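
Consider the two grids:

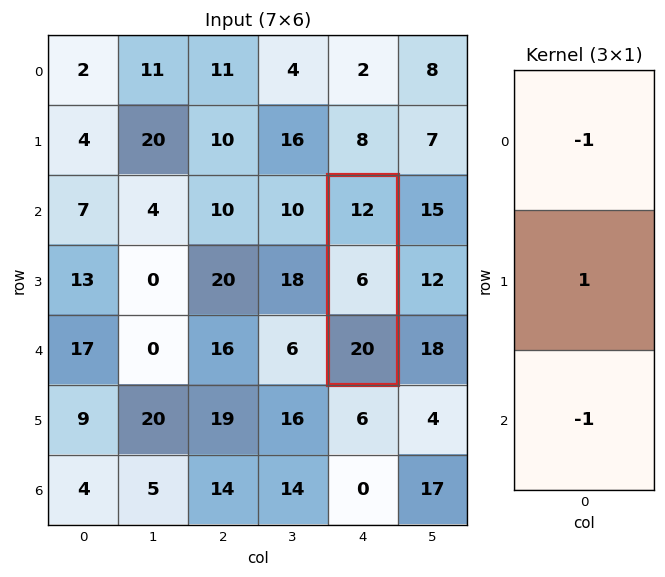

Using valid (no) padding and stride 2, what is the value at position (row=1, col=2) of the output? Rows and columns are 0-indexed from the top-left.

-26

The receptive field on the input at this output position is [12 / 6 / 20]. Elementwise product with the kernel and sum: 12·-1 + 6·1 + 20·-1.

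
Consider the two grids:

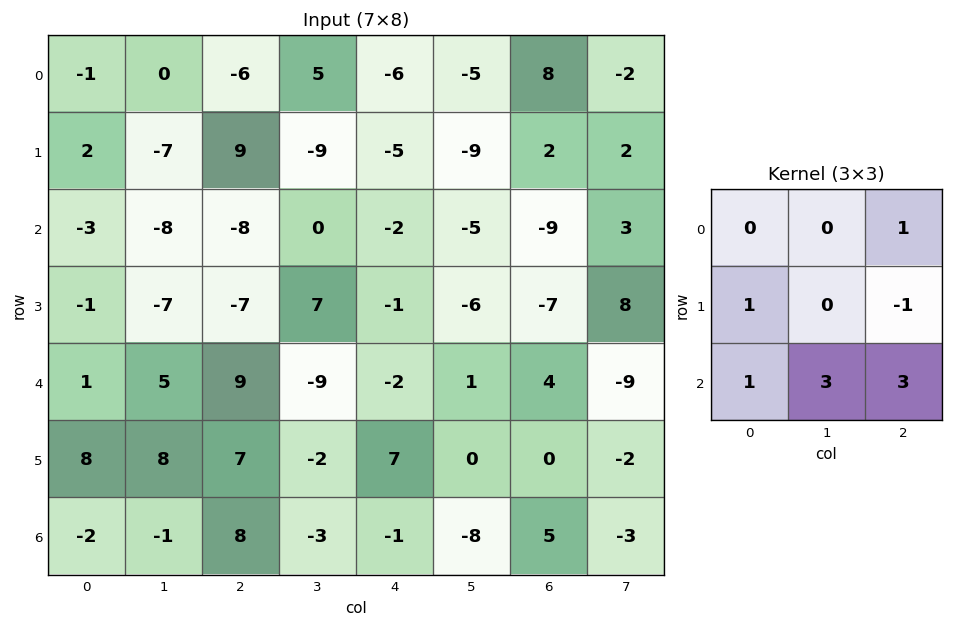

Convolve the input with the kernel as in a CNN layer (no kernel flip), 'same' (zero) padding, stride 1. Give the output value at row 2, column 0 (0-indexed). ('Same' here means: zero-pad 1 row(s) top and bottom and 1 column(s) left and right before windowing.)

-23

The receptive field on the zero-padded input at this output position is [0 2 -7 / 0 -3 -8 / 0 -1 -7]. Elementwise product with the kernel and sum: -7·1 + 0·1 + -8·-1 + 0·1 + -1·3 + -7·3.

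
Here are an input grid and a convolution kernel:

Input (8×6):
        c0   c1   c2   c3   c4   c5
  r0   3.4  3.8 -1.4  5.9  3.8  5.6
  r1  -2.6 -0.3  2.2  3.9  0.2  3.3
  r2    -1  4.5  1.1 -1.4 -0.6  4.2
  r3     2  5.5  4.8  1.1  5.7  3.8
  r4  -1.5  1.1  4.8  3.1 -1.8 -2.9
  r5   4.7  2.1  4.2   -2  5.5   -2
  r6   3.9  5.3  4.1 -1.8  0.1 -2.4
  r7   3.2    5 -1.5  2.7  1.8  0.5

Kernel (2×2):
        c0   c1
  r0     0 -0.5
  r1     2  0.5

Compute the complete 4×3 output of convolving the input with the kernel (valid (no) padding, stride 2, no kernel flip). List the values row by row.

-7.25 3.4 -0.75
4.5 10.85 11.2
9.9 5.85 11.45
6.25 -0.75 5.05

Output[0,0]: The receptive field on the input at this output position is [3.4 3.8 / -2.6 -0.3]. Elementwise product with the kernel and sum: 3.8·-0.5 + -2.6·2 + -0.3·0.5.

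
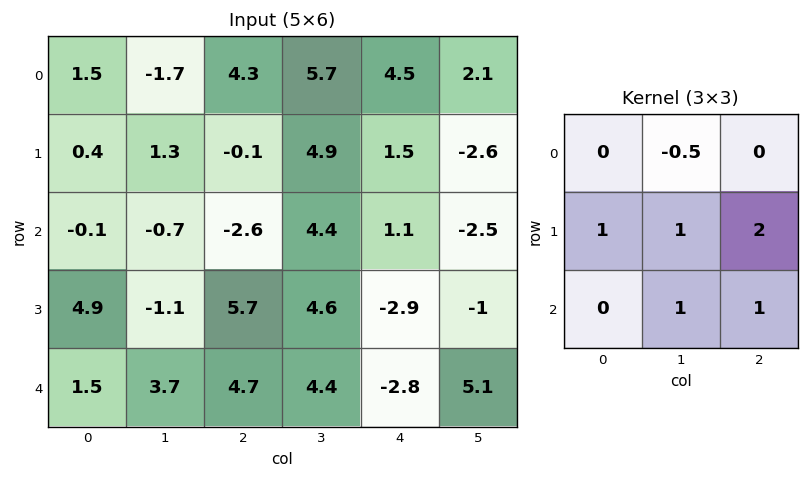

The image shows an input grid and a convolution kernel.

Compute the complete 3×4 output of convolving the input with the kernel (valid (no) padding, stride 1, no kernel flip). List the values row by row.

-0.95 10.65 10.45 -2.45
-2.05 15.85 3.25 -4.15
23.95 24.2 3.9 1.45

Output[0,0]: The receptive field on the input at this output position is [1.5 -1.7 4.3 / 0.4 1.3 -0.1 / -0.1 -0.7 -2.6]. Elementwise product with the kernel and sum: -1.7·-0.5 + 0.4·1 + 1.3·1 + -0.1·2 + -0.7·1 + -2.6·1.
Output[0,1]: The receptive field on the input at this output position is [-1.7 4.3 5.7 / 1.3 -0.1 4.9 / -0.7 -2.6 4.4]. Elementwise product with the kernel and sum: 4.3·-0.5 + 1.3·1 + -0.1·1 + 4.9·2 + -2.6·1 + 4.4·1.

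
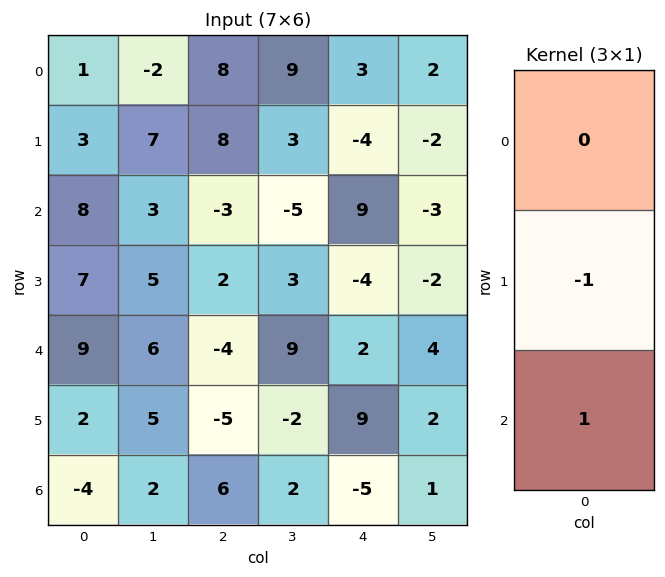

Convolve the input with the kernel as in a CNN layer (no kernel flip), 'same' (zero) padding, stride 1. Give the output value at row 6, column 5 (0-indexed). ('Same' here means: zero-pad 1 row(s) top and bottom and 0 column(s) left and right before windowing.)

The receptive field on the zero-padded input at this output position is [2 / 1 / 0]. Elementwise product with the kernel and sum: 1·-1 + 0·1.

-1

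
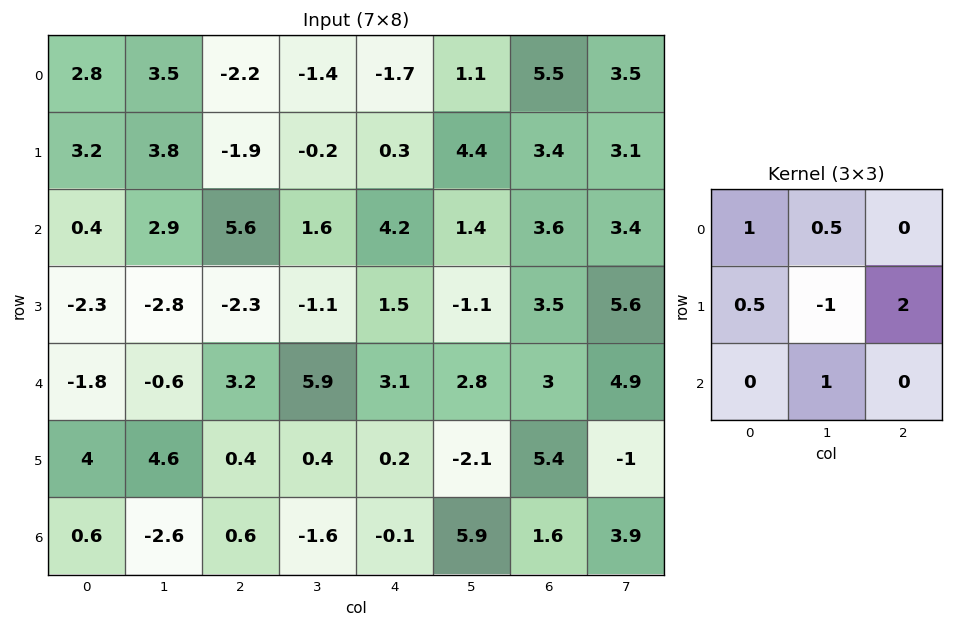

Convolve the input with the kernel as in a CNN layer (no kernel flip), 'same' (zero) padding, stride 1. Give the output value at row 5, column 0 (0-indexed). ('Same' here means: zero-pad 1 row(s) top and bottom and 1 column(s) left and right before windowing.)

4.9

The receptive field on the zero-padded input at this output position is [0 -1.8 -0.6 / 0 4 4.6 / 0 0.6 -2.6]. Elementwise product with the kernel and sum: 0·1 + -1.8·0.5 + 0·0.5 + 4·-1 + 4.6·2 + 0.6·1.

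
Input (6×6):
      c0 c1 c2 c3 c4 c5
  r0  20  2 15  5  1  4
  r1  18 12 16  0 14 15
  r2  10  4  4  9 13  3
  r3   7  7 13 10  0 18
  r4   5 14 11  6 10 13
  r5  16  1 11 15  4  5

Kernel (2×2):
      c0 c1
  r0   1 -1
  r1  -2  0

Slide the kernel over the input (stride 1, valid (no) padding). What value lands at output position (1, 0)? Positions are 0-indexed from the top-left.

-14

The receptive field on the input at this output position is [18 12 / 10 4]. Elementwise product with the kernel and sum: 18·1 + 12·-1 + 10·-2.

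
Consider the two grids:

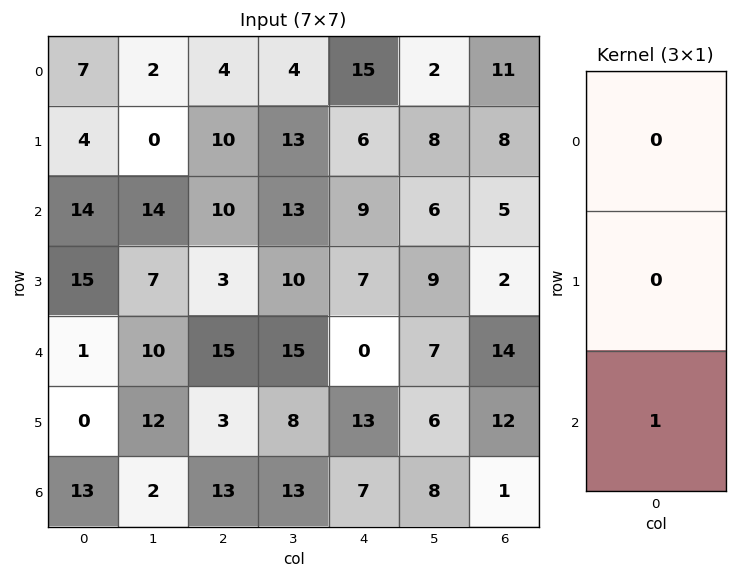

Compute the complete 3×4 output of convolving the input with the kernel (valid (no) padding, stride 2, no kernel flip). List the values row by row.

Output[0,0]: The receptive field on the input at this output position is [7 / 4 / 14]. Elementwise product with the kernel and sum: 14·1.
Output[0,1]: The receptive field on the input at this output position is [4 / 10 / 10]. Elementwise product with the kernel and sum: 10·1.

14 10 9 5
1 15 0 14
13 13 7 1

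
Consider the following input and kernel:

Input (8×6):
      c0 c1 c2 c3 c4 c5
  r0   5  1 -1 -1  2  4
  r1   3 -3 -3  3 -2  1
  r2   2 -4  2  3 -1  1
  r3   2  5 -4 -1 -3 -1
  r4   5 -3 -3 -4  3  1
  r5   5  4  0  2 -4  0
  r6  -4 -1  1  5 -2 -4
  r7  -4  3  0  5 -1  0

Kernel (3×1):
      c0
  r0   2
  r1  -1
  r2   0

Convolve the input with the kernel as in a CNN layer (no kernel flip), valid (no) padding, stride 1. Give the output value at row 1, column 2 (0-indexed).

The receptive field on the input at this output position is [-3 / 2 / -4]. Elementwise product with the kernel and sum: -3·2 + 2·-1.

-8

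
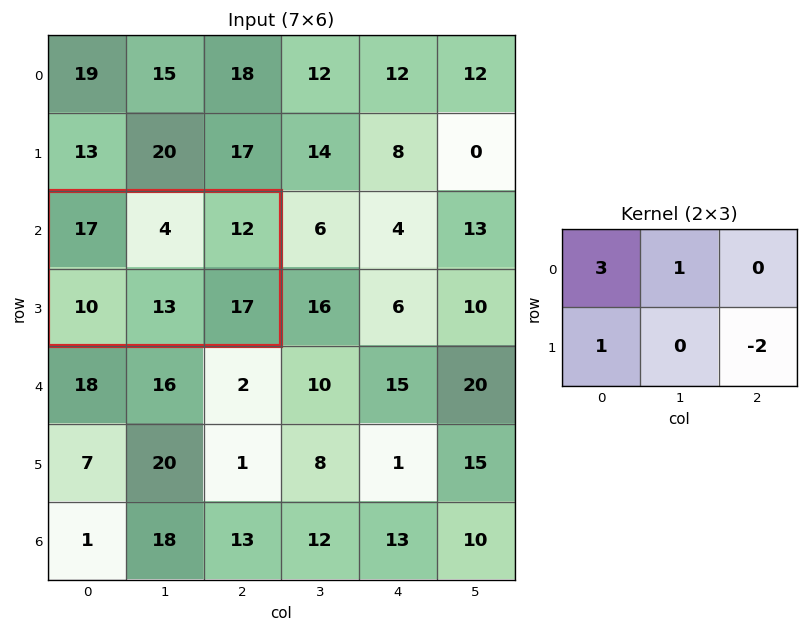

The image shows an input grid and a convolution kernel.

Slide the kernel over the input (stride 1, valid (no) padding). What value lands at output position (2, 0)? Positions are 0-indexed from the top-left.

31

The receptive field on the input at this output position is [17 4 12 / 10 13 17]. Elementwise product with the kernel and sum: 17·3 + 4·1 + 10·1 + 17·-2.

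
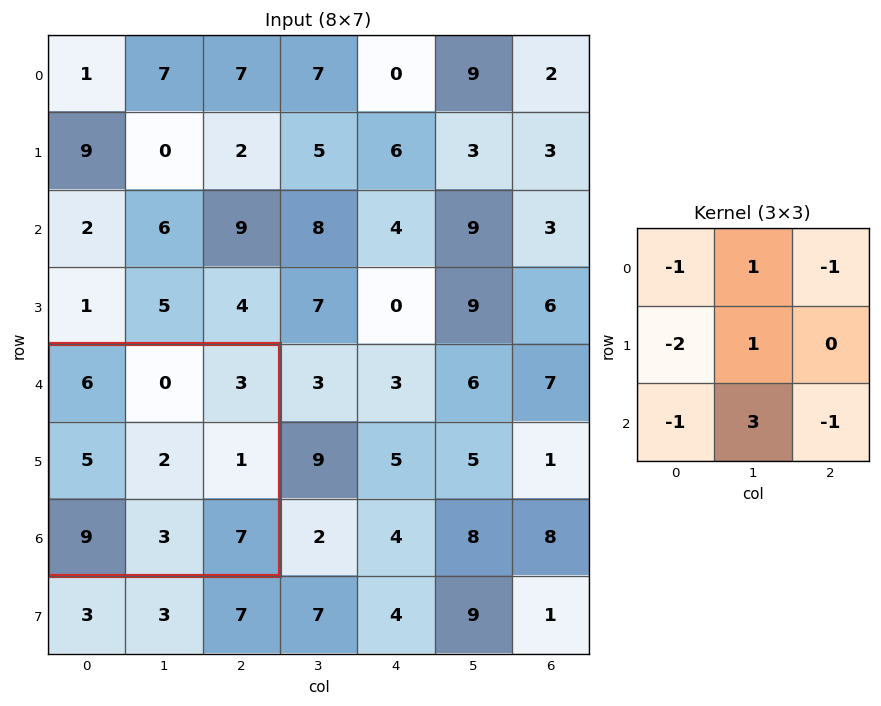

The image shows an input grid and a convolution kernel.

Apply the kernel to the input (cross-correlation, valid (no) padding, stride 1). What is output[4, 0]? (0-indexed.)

-24

The receptive field on the input at this output position is [6 0 3 / 5 2 1 / 9 3 7]. Elementwise product with the kernel and sum: 6·-1 + 0·1 + 3·-1 + 5·-2 + 2·1 + 9·-1 + 3·3 + 7·-1.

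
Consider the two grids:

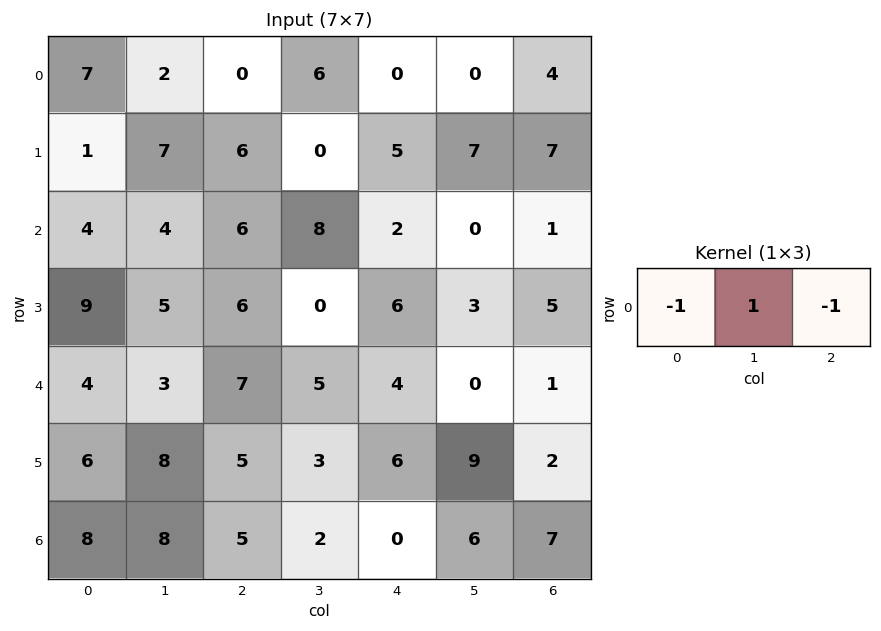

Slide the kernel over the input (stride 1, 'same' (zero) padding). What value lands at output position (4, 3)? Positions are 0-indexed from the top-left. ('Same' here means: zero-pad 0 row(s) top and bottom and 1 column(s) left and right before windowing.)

The receptive field on the zero-padded input at this output position is [7 5 4]. Elementwise product with the kernel and sum: 7·-1 + 5·1 + 4·-1.

-6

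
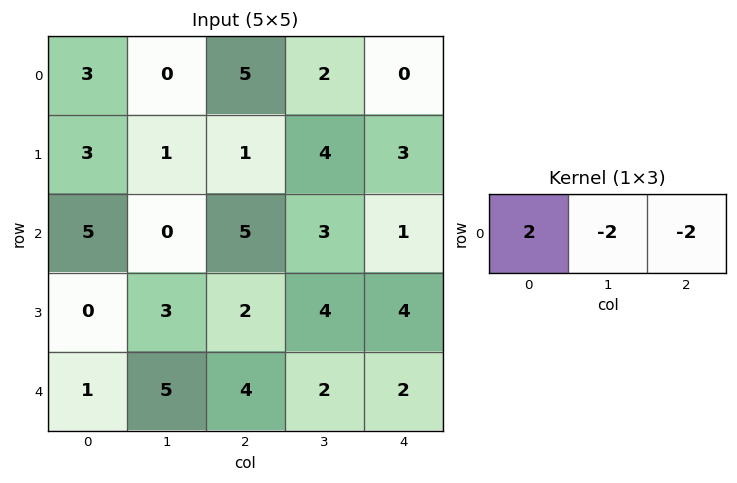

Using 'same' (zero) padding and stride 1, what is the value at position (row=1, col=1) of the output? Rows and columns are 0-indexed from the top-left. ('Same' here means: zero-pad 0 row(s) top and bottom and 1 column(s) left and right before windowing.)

2

The receptive field on the zero-padded input at this output position is [3 1 1]. Elementwise product with the kernel and sum: 3·2 + 1·-2 + 1·-2.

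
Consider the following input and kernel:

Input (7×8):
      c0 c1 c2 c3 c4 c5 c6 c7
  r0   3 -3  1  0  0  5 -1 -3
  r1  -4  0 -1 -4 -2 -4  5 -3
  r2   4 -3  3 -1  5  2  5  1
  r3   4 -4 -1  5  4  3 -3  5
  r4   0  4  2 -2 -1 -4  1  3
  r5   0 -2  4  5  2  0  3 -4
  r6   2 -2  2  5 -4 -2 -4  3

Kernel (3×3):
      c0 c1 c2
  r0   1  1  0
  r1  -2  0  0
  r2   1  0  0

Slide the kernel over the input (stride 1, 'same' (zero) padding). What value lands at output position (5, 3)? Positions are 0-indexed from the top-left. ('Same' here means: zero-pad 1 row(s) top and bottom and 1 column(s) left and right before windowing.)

The receptive field on the zero-padded input at this output position is [2 -2 -1 / 4 5 2 / 2 5 -4]. Elementwise product with the kernel and sum: 2·1 + -2·1 + 4·-2 + 2·1.

-6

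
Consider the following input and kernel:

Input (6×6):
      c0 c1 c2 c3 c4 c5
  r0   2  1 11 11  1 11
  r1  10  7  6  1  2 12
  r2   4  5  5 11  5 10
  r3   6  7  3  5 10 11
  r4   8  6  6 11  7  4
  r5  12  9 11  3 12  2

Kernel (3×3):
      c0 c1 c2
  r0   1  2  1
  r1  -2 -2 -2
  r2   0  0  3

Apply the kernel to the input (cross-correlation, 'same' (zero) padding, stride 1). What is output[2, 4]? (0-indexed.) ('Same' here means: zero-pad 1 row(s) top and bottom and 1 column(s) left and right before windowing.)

The receptive field on the zero-padded input at this output position is [1 2 12 / 11 5 10 / 5 10 11]. Elementwise product with the kernel and sum: 1·1 + 2·2 + 12·1 + 11·-2 + 5·-2 + 10·-2 + 11·3.

-2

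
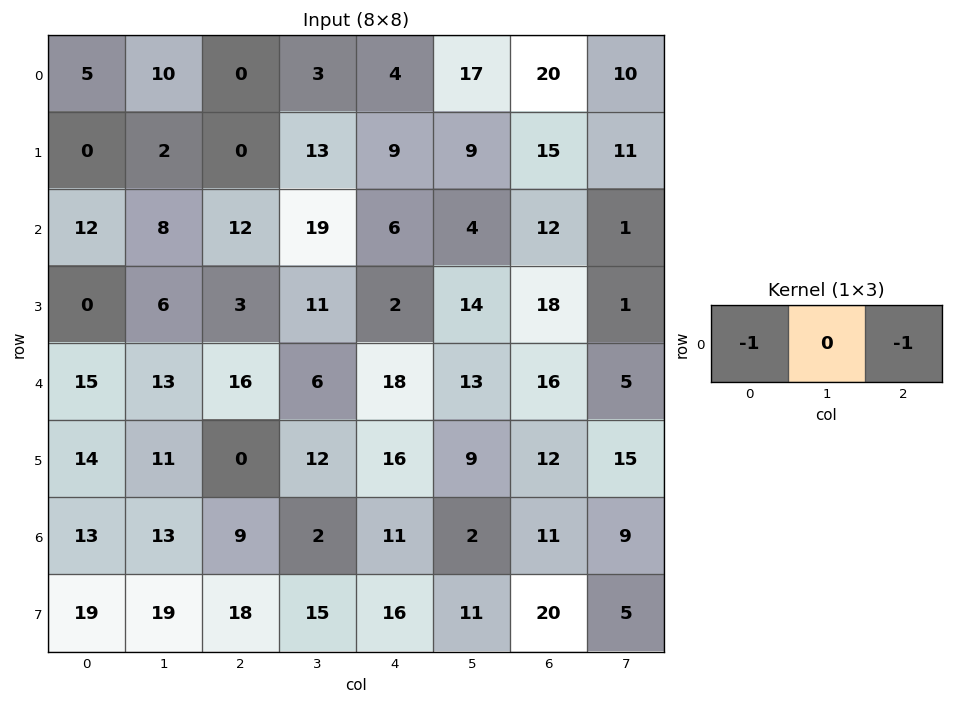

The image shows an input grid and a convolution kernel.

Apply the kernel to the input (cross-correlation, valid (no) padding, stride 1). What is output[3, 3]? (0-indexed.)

-25

The receptive field on the input at this output position is [11 2 14]. Elementwise product with the kernel and sum: 11·-1 + 14·-1.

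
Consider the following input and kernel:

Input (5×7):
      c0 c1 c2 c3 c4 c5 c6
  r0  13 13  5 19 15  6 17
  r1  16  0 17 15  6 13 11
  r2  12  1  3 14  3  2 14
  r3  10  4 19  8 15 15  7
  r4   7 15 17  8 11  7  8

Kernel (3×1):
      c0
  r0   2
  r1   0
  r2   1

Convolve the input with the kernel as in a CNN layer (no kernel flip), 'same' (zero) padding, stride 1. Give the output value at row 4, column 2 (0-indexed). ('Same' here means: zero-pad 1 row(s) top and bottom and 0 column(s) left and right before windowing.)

38

The receptive field on the zero-padded input at this output position is [19 / 17 / 0]. Elementwise product with the kernel and sum: 19·2 + 0·1.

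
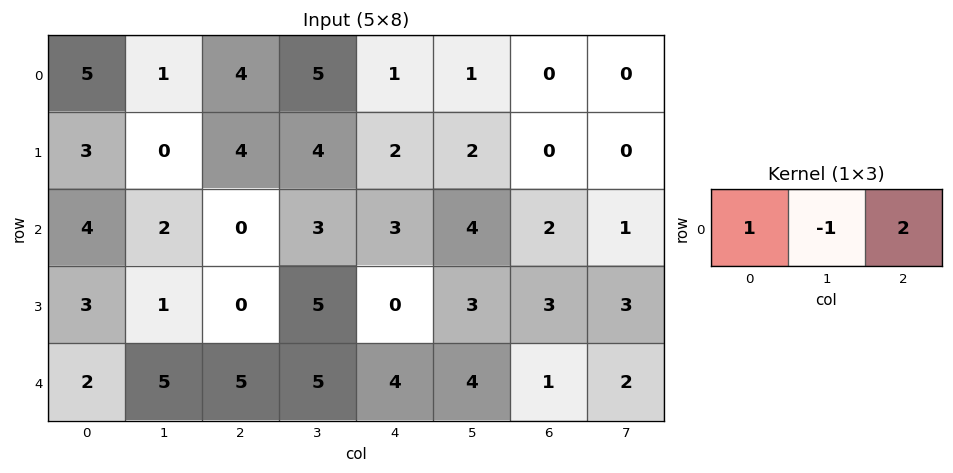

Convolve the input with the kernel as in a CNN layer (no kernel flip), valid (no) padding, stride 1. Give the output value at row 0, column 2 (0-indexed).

The receptive field on the input at this output position is [4 5 1]. Elementwise product with the kernel and sum: 4·1 + 5·-1 + 1·2.

1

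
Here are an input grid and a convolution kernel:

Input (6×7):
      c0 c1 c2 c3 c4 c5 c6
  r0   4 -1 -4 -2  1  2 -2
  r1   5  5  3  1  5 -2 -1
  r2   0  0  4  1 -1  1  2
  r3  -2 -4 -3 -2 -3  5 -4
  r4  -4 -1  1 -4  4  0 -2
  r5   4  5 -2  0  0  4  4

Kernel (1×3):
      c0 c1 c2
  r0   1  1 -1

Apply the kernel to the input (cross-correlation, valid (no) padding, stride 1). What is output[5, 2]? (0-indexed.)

The receptive field on the input at this output position is [-2 0 0]. Elementwise product with the kernel and sum: -2·1 + 0·1 + 0·-1.

-2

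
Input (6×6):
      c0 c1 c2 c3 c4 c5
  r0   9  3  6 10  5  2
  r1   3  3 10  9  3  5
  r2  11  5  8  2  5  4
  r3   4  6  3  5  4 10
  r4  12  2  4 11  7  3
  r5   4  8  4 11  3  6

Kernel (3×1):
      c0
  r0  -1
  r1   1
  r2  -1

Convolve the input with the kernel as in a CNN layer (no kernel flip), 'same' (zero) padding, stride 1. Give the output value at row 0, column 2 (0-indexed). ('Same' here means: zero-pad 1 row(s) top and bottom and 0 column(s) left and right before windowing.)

The receptive field on the zero-padded input at this output position is [0 / 6 / 10]. Elementwise product with the kernel and sum: 0·-1 + 6·1 + 10·-1.

-4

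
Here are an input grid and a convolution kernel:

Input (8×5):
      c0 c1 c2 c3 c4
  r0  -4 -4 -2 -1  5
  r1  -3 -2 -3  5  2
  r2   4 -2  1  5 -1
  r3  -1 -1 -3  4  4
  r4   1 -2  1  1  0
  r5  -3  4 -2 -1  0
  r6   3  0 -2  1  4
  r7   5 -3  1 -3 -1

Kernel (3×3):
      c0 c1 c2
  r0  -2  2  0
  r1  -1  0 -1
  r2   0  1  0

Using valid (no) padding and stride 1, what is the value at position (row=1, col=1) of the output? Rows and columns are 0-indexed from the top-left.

-8

The receptive field on the input at this output position is [-2 -3 5 / -2 1 5 / -1 -3 4]. Elementwise product with the kernel and sum: -2·-2 + -3·2 + -2·-1 + 5·-1 + -3·1.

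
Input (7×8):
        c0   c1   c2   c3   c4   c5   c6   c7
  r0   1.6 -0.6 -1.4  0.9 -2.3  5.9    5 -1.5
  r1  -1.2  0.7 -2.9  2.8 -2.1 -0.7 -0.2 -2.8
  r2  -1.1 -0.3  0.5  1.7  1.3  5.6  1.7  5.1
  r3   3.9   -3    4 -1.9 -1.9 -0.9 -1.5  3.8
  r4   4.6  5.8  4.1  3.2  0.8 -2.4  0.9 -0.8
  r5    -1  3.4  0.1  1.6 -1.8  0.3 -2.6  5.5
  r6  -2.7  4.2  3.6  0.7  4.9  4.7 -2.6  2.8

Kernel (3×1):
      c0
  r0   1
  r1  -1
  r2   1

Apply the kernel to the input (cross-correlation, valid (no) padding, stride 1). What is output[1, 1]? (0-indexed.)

-2

The receptive field on the input at this output position is [0.7 / -0.3 / -3]. Elementwise product with the kernel and sum: 0.7·1 + -0.3·-1 + -3·1.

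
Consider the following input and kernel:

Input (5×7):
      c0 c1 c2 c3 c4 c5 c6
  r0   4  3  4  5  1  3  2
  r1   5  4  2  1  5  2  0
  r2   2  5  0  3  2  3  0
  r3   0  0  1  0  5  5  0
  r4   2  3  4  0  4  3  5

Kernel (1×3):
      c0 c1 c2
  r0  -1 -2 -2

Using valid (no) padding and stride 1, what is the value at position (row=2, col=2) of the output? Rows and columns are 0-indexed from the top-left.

The receptive field on the input at this output position is [0 3 2]. Elementwise product with the kernel and sum: 0·-1 + 3·-2 + 2·-2.

-10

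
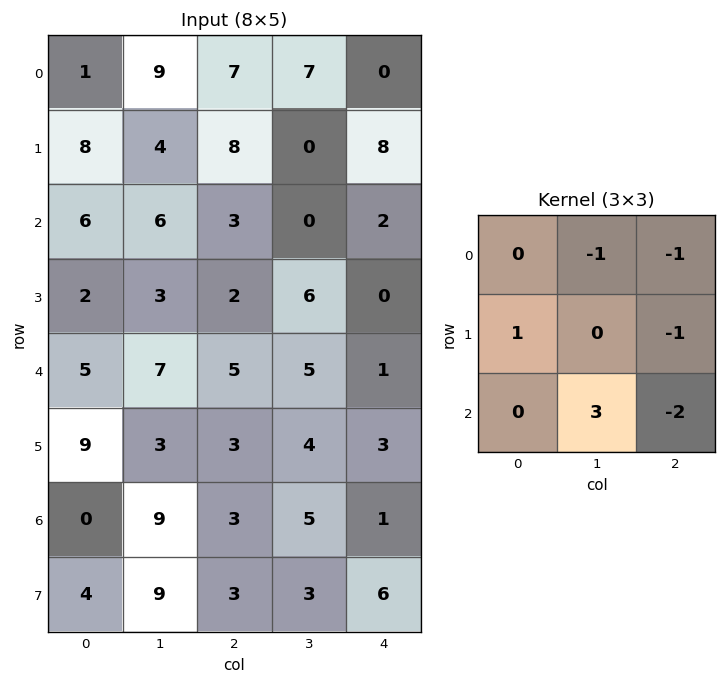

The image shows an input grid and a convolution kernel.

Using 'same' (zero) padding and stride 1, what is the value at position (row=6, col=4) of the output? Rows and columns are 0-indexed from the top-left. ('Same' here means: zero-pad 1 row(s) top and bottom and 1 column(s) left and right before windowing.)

The receptive field on the zero-padded input at this output position is [4 3 0 / 5 1 0 / 3 6 0]. Elementwise product with the kernel and sum: 3·-1 + 0·-1 + 5·1 + 0·-1 + 6·3 + 0·-2.

20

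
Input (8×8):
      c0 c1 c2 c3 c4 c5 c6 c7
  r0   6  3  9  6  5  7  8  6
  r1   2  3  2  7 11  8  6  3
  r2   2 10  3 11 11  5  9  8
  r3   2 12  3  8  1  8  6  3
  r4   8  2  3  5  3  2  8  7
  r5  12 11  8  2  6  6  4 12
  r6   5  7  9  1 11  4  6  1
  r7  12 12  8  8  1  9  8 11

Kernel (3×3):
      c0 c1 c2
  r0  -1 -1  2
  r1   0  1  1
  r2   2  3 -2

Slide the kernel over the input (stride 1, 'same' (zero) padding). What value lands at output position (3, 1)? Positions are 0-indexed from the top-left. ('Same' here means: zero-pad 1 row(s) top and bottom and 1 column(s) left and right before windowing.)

25

The receptive field on the zero-padded input at this output position is [2 10 3 / 2 12 3 / 8 2 3]. Elementwise product with the kernel and sum: 2·-1 + 10·-1 + 3·2 + 12·1 + 3·1 + 8·2 + 2·3 + 3·-2.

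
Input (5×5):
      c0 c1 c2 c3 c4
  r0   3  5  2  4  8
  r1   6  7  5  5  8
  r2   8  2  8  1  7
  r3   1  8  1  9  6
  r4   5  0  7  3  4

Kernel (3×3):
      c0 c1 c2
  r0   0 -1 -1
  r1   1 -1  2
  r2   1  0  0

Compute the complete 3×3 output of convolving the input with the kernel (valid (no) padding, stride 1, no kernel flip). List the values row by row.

Output[0,0]: The receptive field on the input at this output position is [3 5 2 / 6 7 5 / 8 2 8]. Elementwise product with the kernel and sum: 5·-1 + 2·-1 + 6·1 + 7·-1 + 5·2 + 8·1.
Output[0,1]: The receptive field on the input at this output position is [5 2 4 / 7 5 5 / 2 8 1]. Elementwise product with the kernel and sum: 2·-1 + 4·-1 + 7·1 + 5·-1 + 5·2 + 2·1.

10 8 12
11 -6 9
-10 16 3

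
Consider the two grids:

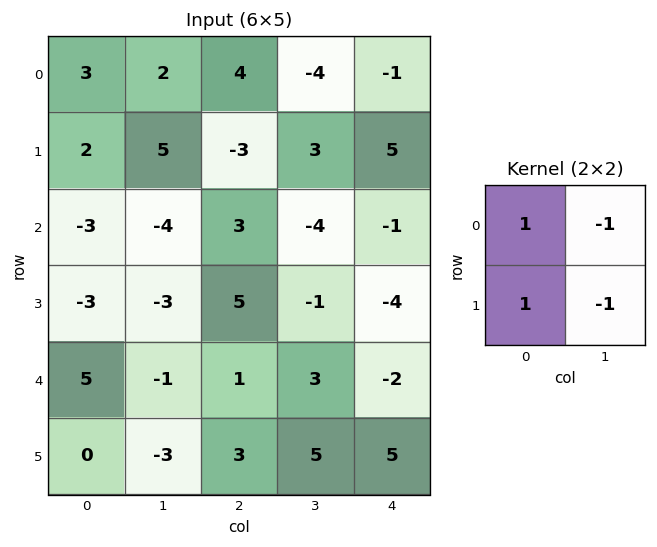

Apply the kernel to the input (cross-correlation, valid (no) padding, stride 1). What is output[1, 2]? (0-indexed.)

1

The receptive field on the input at this output position is [-3 3 / 3 -4]. Elementwise product with the kernel and sum: -3·1 + 3·-1 + 3·1 + -4·-1.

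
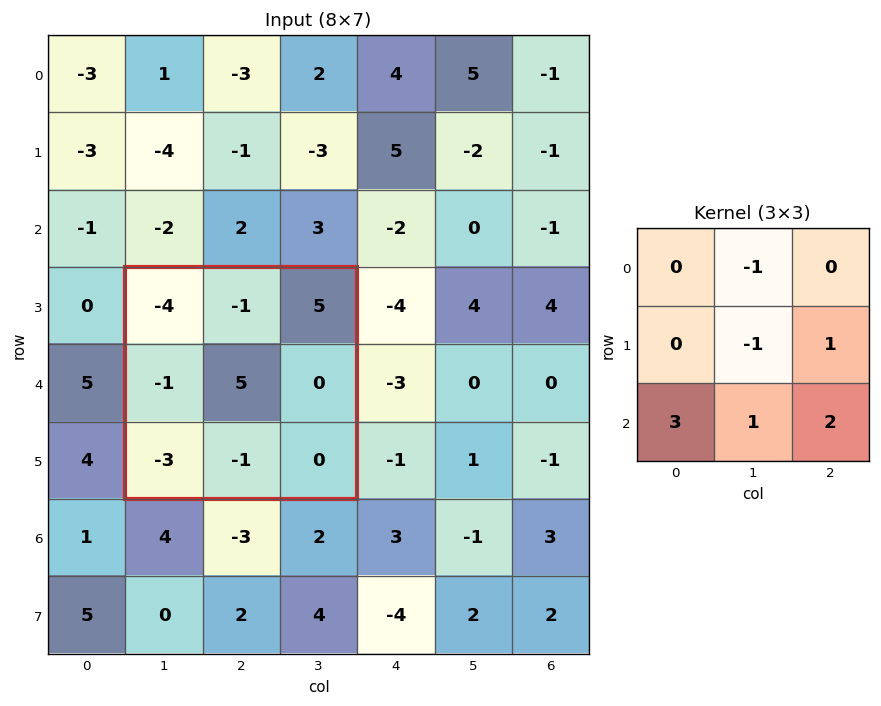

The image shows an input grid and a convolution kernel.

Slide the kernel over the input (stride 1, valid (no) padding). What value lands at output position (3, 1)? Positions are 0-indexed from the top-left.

-14

The receptive field on the input at this output position is [-4 -1 5 / -1 5 0 / -3 -1 0]. Elementwise product with the kernel and sum: -1·-1 + 5·-1 + 0·1 + -3·3 + -1·1 + 0·2.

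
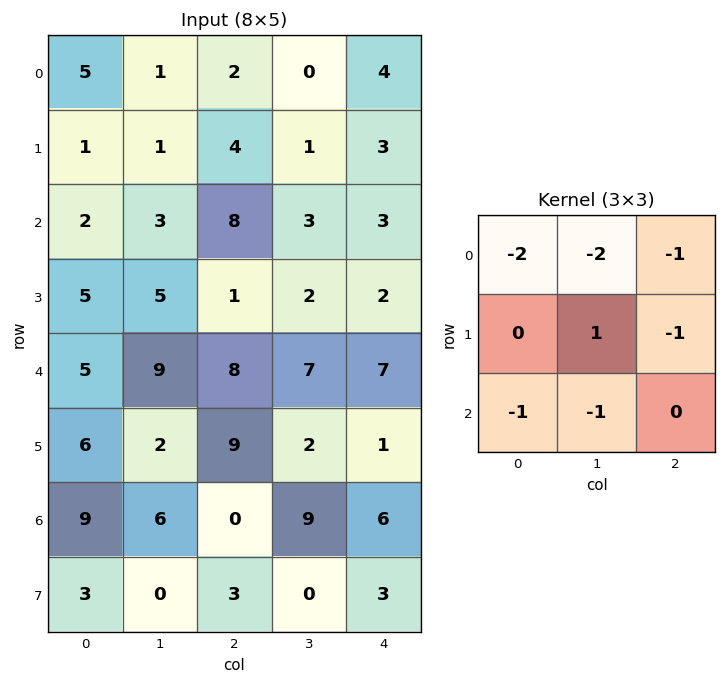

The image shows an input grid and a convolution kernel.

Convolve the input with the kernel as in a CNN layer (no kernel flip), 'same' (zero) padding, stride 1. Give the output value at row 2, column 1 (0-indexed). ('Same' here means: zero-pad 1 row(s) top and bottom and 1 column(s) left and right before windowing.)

The receptive field on the zero-padded input at this output position is [1 1 4 / 2 3 8 / 5 5 1]. Elementwise product with the kernel and sum: 1·-2 + 1·-2 + 4·-1 + 3·1 + 8·-1 + 5·-1 + 5·-1.

-23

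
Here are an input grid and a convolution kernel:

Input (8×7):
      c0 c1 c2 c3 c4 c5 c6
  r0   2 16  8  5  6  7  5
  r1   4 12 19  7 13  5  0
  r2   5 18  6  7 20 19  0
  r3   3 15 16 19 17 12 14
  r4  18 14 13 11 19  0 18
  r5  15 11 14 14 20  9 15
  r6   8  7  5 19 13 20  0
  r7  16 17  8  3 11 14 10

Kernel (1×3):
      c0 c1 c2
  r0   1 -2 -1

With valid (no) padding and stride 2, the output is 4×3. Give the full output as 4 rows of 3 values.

Output[0,0]: The receptive field on the input at this output position is [2 16 8]. Elementwise product with the kernel and sum: 2·1 + 16·-2 + 8·-1.

-38 -8 -13
-37 -28 -18
-23 -28 1
-11 -46 -27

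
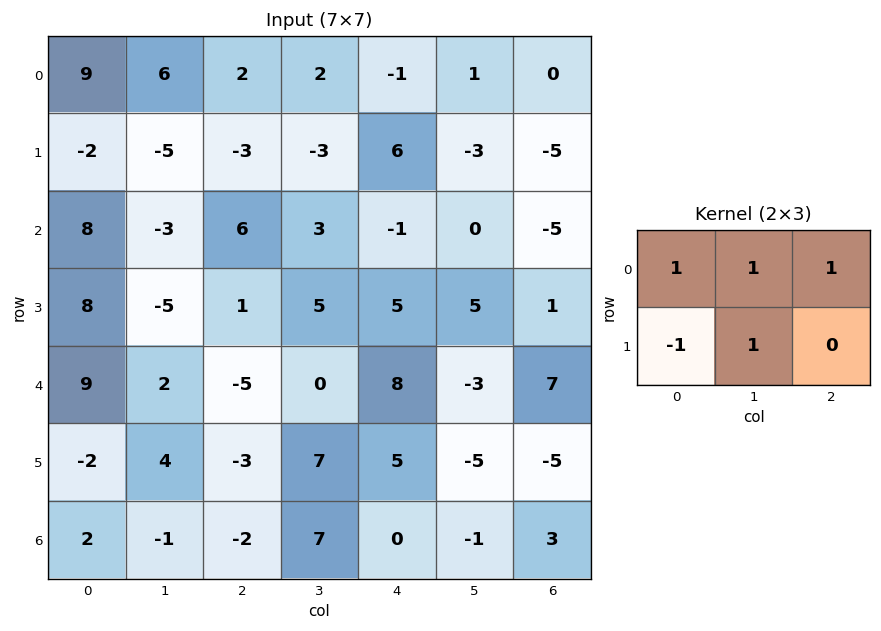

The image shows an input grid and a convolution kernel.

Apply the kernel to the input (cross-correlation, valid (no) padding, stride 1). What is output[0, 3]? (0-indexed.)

The receptive field on the input at this output position is [2 -1 1 / -3 6 -3]. Elementwise product with the kernel and sum: 2·1 + -1·1 + 1·1 + -3·-1 + 6·1.

11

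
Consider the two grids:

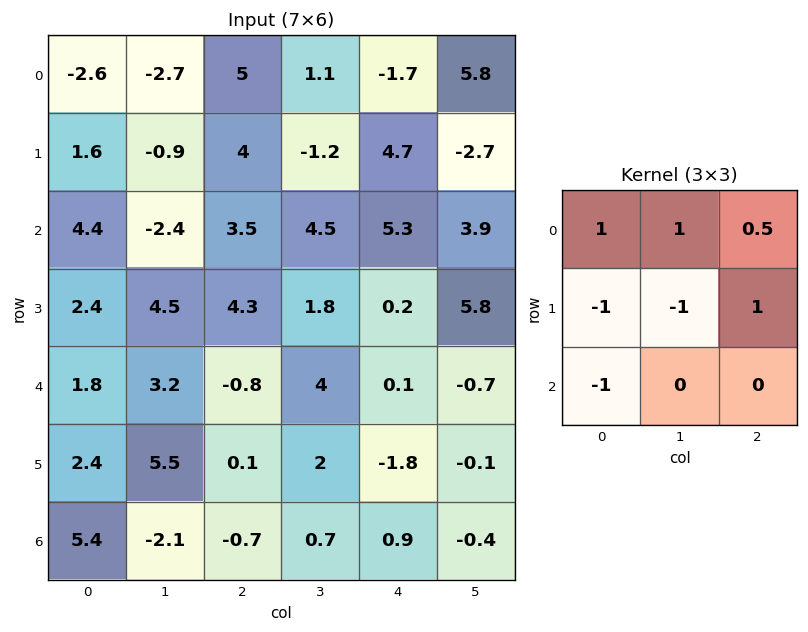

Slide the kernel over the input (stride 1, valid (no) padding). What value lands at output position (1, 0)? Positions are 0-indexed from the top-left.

1.8

The receptive field on the input at this output position is [1.6 -0.9 4 / 4.4 -2.4 3.5 / 2.4 4.5 4.3]. Elementwise product with the kernel and sum: 1.6·1 + -0.9·1 + 4·0.5 + 4.4·-1 + -2.4·-1 + 3.5·1 + 2.4·-1.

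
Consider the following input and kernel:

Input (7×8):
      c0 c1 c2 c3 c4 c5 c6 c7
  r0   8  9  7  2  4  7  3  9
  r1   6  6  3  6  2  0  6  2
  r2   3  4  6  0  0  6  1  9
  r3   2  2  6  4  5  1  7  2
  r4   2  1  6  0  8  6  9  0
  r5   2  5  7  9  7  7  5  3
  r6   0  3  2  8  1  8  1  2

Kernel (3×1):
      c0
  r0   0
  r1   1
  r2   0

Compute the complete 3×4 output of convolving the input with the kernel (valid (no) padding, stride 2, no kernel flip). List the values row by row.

Output[0,0]: The receptive field on the input at this output position is [8 / 6 / 3]. Elementwise product with the kernel and sum: 6·1.
Output[0,1]: The receptive field on the input at this output position is [7 / 3 / 6]. Elementwise product with the kernel and sum: 3·1.

6 3 2 6
2 6 5 7
2 7 7 5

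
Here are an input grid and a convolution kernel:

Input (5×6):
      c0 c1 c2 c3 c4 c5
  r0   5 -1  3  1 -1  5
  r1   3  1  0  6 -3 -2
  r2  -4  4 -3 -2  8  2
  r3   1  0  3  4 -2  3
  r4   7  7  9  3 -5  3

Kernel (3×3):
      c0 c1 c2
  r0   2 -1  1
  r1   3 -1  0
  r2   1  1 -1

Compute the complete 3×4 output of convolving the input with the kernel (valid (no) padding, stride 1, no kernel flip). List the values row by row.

Output[0,0]: The receptive field on the input at this output position is [5 -1 3 / 3 1 0 / -4 4 -3]. Elementwise product with the kernel and sum: 5·2 + -1·-1 + 3·1 + 3·3 + 1·-1 + -4·1 + 4·1 + -3·-1.
Output[0,1]: The receptive field on the input at this output position is [-1 3 1 / 1 0 6 / 4 -3 -2]. Elementwise product with the kernel and sum: -1·2 + 3·-1 + 1·1 + 1·3 + 0·-1 + 4·1 + -3·1 + -2·-1.

25 2 -15 33
-13 22 -7 -2
-7 19 26 -1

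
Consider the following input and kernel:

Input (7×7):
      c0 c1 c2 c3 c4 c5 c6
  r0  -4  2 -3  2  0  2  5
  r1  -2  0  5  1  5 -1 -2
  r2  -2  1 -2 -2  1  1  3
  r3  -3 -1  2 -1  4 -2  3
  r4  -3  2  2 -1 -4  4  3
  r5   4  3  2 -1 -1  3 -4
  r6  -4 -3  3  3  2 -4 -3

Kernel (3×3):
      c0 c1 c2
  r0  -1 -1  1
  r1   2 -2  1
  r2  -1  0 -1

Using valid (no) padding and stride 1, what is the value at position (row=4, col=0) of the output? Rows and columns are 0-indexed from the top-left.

8

The receptive field on the input at this output position is [-3 2 2 / 4 3 2 / -4 -3 3]. Elementwise product with the kernel and sum: -3·-1 + 2·-1 + 2·1 + 4·2 + 3·-2 + 2·1 + -4·-1 + 3·-1.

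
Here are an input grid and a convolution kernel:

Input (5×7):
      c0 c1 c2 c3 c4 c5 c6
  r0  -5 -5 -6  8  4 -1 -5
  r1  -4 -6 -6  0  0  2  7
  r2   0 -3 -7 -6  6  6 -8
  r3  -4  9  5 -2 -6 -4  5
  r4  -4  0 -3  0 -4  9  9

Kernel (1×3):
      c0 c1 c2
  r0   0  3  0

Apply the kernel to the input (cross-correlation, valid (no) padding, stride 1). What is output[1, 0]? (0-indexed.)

-18

The receptive field on the input at this output position is [-4 -6 -6]. Elementwise product with the kernel and sum: -6·3.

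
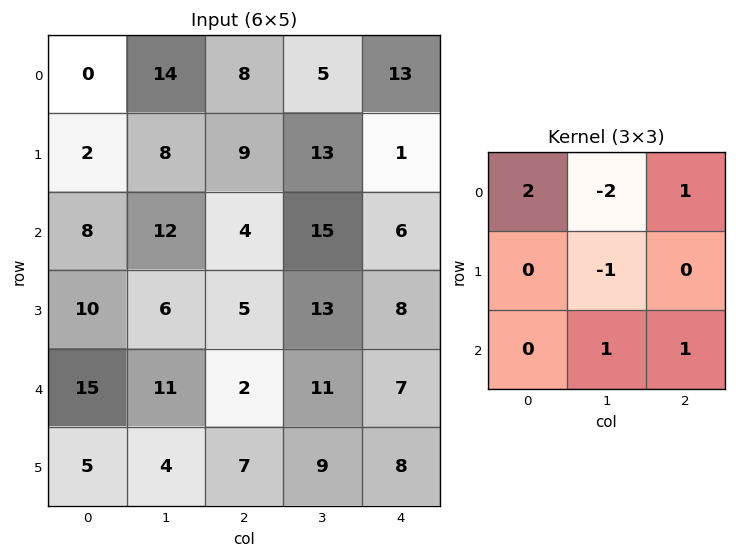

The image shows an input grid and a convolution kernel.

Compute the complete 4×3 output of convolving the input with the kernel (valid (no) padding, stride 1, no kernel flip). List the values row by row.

Output[0,0]: The receptive field on the input at this output position is [0 14 8 / 2 8 9 / 8 12 4]. Elementwise product with the kernel and sum: 0·2 + 14·-2 + 8·1 + 8·-1 + 12·1 + 4·1.
Output[0,1]: The receptive field on the input at this output position is [14 8 5 / 8 9 13 / 12 4 15]. Elementwise product with the kernel and sum: 14·2 + 8·-2 + 5·1 + 9·-1 + 4·1 + 15·1.

-12 27 27
-4 25 -1
3 39 -11
13 29 -2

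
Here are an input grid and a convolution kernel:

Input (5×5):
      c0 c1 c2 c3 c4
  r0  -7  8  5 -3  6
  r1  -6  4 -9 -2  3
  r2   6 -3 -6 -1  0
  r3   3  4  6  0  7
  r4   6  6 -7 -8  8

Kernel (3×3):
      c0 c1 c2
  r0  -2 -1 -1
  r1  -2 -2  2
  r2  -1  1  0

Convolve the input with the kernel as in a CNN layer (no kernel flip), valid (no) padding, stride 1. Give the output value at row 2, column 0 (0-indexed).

-5

The receptive field on the input at this output position is [6 -3 -6 / 3 4 6 / 6 6 -7]. Elementwise product with the kernel and sum: 6·-2 + -3·-1 + -6·-1 + 3·-2 + 4·-2 + 6·2 + 6·-1 + 6·1.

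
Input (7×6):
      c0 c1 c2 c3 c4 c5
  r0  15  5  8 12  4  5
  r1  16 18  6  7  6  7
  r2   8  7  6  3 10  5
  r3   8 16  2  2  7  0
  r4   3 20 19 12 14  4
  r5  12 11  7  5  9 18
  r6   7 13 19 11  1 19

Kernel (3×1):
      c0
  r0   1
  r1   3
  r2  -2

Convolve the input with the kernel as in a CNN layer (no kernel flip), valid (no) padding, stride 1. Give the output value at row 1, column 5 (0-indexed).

The receptive field on the input at this output position is [7 / 5 / 0]. Elementwise product with the kernel and sum: 7·1 + 5·3 + 0·-2.

22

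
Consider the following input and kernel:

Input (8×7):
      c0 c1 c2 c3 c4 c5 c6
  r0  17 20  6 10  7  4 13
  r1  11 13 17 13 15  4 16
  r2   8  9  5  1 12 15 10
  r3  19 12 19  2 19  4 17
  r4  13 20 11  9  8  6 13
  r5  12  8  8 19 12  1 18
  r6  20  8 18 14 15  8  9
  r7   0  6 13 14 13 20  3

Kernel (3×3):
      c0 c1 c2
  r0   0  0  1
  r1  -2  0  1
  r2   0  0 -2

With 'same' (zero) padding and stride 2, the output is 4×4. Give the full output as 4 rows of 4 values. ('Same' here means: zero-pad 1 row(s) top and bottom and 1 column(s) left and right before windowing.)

Output[0,0]: The receptive field on the zero-padded input at this output position is [0 0 0 / 0 17 20 / 0 11 13]. Elementwise product with the kernel and sum: 0·1 + 0·-2 + 20·1 + 13·-2.
Output[0,1]: The receptive field on the zero-padded input at this output position is [0 0 0 / 20 6 10 / 13 17 13]. Elementwise product with the kernel and sum: 0·1 + 20·-2 + 10·1 + 13·-2.

-6 -56 -24 -8
-2 -8 9 -30
16 -67 -10 -12
4 -11 -59 -16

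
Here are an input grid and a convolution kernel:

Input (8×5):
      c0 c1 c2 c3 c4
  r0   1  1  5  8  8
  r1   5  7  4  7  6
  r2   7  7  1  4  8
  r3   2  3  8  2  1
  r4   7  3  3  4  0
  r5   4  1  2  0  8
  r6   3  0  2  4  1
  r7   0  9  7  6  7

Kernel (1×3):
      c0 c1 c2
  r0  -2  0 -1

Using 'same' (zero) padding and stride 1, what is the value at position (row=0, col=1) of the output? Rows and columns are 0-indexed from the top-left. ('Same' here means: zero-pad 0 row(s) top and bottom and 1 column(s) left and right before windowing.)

-7

The receptive field on the zero-padded input at this output position is [1 1 5]. Elementwise product with the kernel and sum: 1·-2 + 5·-1.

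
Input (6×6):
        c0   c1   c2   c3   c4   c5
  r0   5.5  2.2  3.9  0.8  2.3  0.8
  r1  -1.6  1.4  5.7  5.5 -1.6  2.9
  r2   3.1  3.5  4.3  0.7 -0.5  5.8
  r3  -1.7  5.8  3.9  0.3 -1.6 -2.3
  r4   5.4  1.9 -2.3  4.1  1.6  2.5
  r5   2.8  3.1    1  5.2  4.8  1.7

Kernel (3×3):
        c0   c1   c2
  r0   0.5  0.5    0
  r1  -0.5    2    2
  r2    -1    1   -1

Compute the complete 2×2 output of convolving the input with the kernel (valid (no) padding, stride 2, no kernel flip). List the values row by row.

Output[0,0]: The receptive field on the input at this output position is [5.5 2.2 3.9 / -1.6 1.4 5.7 / 3.1 3.5 4.3]. Elementwise product with the kernel and sum: 5.5·0.5 + 2.2·0.5 + -1.6·-0.5 + 1.4·2 + 5.7·2 + 3.1·-1 + 3.5·1 + 4.3·-1.
Output[0,1]: The receptive field on the input at this output position is [3.9 0.8 2.3 / 5.7 5.5 -1.6 / 4.3 0.7 -0.5]. Elementwise product with the kernel and sum: 3.9·0.5 + 0.8·0.5 + 5.7·-0.5 + 5.5·2 + -1.6·2 + 4.3·-1 + 0.7·1 + -0.5·-1.

14.95 4.2
22.35 2.75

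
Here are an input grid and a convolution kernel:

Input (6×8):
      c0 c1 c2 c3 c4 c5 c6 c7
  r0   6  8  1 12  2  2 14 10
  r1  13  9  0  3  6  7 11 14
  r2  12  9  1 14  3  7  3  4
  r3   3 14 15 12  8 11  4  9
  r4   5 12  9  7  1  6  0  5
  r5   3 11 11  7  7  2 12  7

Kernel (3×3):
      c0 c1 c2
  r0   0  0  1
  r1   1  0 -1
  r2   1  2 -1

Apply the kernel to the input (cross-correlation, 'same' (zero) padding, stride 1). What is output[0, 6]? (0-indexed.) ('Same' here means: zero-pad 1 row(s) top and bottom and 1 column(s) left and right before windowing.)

7

The receptive field on the zero-padded input at this output position is [0 0 0 / 2 14 10 / 7 11 14]. Elementwise product with the kernel and sum: 0·1 + 2·1 + 10·-1 + 7·1 + 11·2 + 14·-1.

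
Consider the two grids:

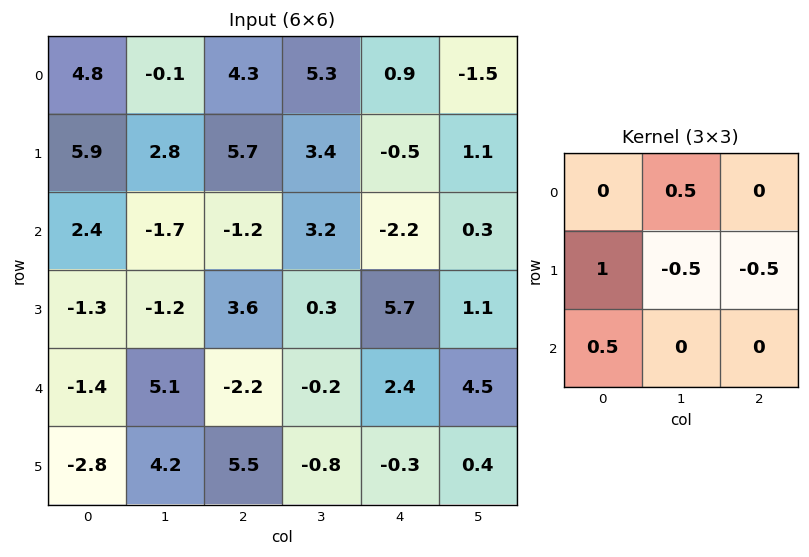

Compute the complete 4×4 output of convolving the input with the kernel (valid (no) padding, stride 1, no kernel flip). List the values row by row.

Output[0,0]: The receptive field on the input at this output position is [4.8 -0.1 4.3 / 5.9 2.8 5.7 / 2.4 -1.7 -1.2]. Elementwise product with the kernel and sum: -0.1·0.5 + 5.9·1 + 2.8·-0.5 + 5.7·-0.5 + 2.4·0.5.

2.8 -0.45 6.3 5.15
4.6 -0.45 1.8 4.05
-4.05 -1.2 1.1 -4.3
-4.85 10.2 -0.4 -1.2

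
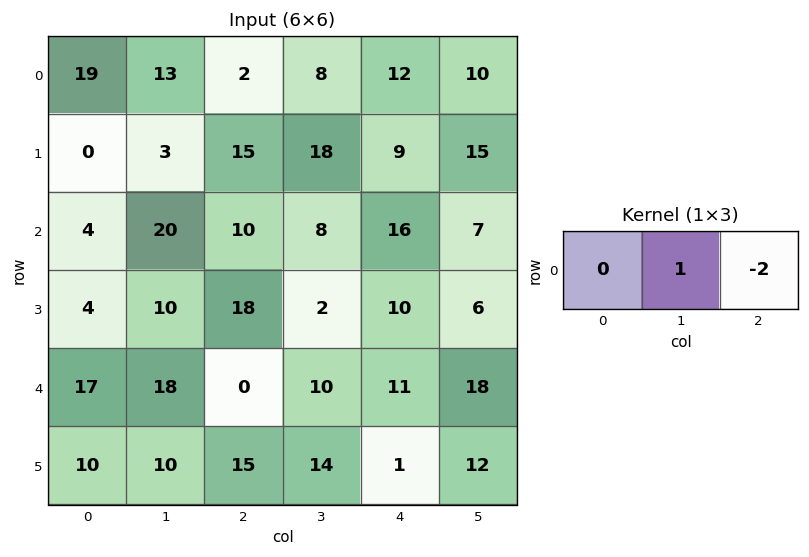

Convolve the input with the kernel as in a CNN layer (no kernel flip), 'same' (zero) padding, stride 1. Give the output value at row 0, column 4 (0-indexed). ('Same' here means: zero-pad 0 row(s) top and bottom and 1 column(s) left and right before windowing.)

The receptive field on the zero-padded input at this output position is [8 12 10]. Elementwise product with the kernel and sum: 12·1 + 10·-2.

-8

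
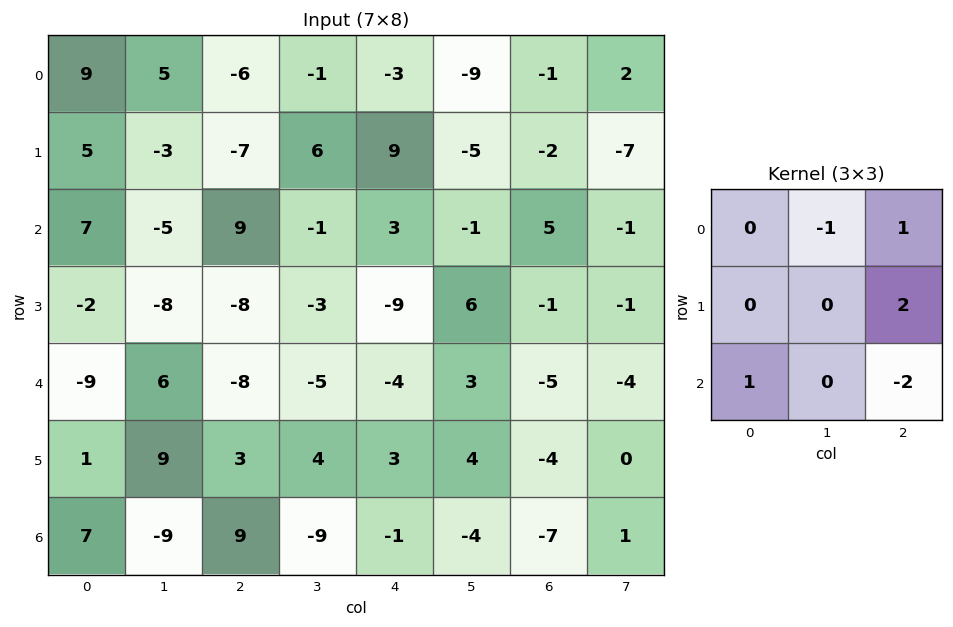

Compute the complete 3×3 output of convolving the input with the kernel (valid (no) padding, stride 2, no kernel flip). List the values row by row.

-36 19 -3
5 -14 10
-19 18 -3

Output[0,0]: The receptive field on the input at this output position is [9 5 -6 / 5 -3 -7 / 7 -5 9]. Elementwise product with the kernel and sum: 5·-1 + -6·1 + -7·2 + 7·1 + 9·-2.
Output[0,1]: The receptive field on the input at this output position is [-6 -1 -3 / -7 6 9 / 9 -1 3]. Elementwise product with the kernel and sum: -1·-1 + -3·1 + 9·2 + 9·1 + 3·-2.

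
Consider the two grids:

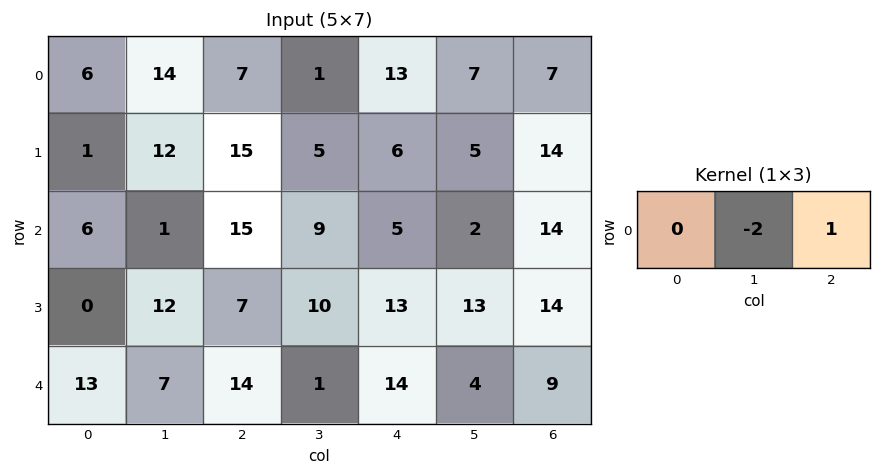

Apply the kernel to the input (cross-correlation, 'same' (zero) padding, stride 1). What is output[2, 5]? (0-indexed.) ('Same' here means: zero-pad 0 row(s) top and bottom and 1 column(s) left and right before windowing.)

10

The receptive field on the zero-padded input at this output position is [5 2 14]. Elementwise product with the kernel and sum: 2·-2 + 14·1.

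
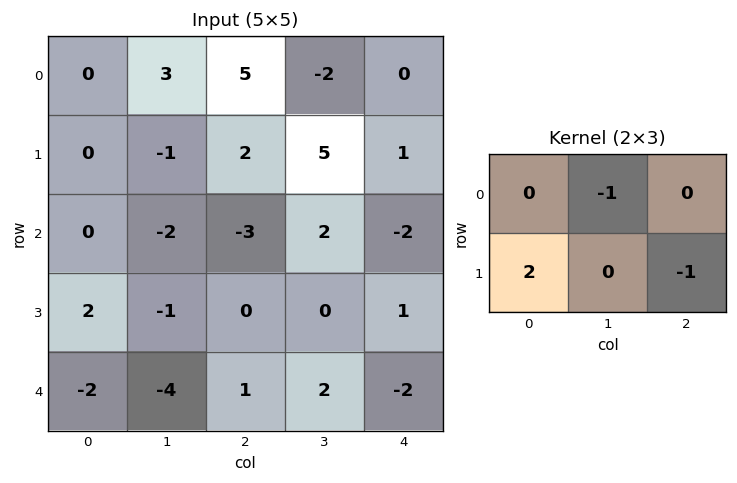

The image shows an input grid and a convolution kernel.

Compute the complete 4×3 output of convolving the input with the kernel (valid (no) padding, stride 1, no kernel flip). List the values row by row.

-5 -12 5
4 -8 -9
6 1 -3
-4 -10 4

Output[0,0]: The receptive field on the input at this output position is [0 3 5 / 0 -1 2]. Elementwise product with the kernel and sum: 3·-1 + 0·2 + 2·-1.
Output[0,1]: The receptive field on the input at this output position is [3 5 -2 / -1 2 5]. Elementwise product with the kernel and sum: 5·-1 + -1·2 + 5·-1.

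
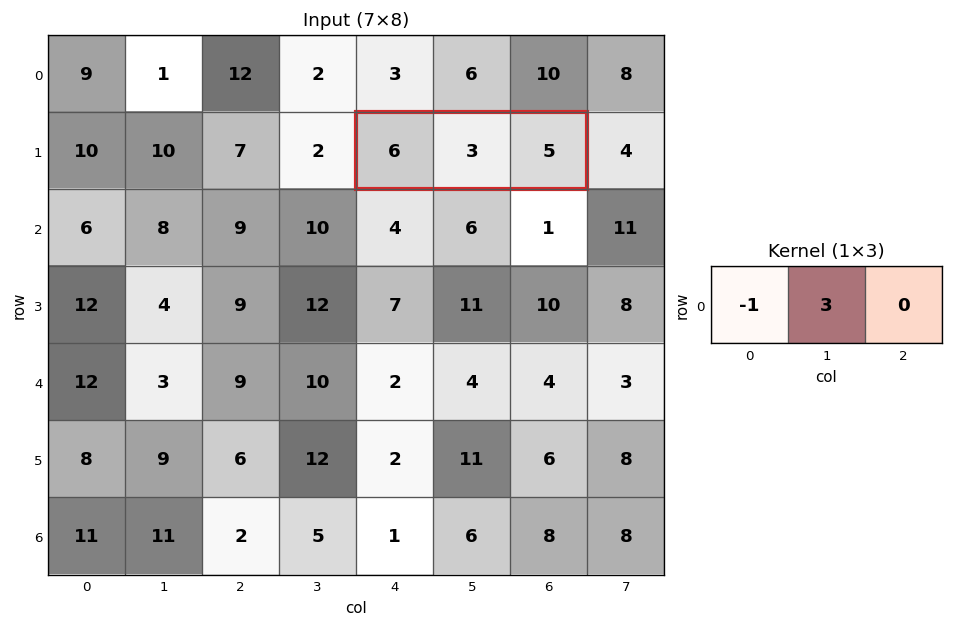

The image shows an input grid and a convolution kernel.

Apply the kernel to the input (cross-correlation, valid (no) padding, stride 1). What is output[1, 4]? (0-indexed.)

3

The receptive field on the input at this output position is [6 3 5]. Elementwise product with the kernel and sum: 6·-1 + 3·3.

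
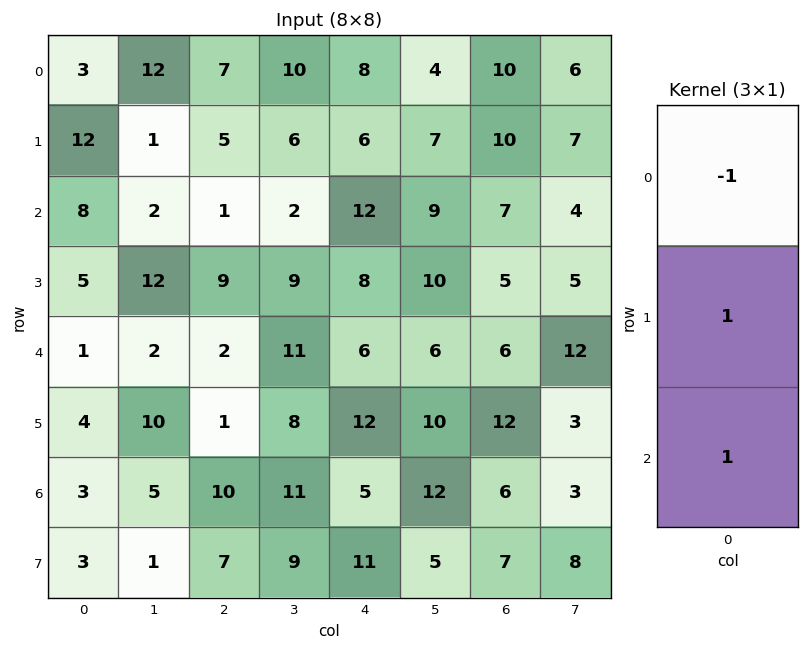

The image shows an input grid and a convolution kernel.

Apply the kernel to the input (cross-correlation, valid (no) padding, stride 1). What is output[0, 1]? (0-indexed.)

-9

The receptive field on the input at this output position is [12 / 1 / 2]. Elementwise product with the kernel and sum: 12·-1 + 1·1 + 2·1.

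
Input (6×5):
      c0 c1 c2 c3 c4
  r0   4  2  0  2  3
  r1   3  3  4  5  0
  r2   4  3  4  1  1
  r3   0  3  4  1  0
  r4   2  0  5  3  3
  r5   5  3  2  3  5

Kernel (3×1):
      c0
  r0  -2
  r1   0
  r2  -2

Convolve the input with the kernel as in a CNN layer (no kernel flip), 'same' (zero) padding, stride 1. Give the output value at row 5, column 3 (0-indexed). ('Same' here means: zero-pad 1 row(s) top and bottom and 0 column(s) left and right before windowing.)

-6

The receptive field on the zero-padded input at this output position is [3 / 3 / 0]. Elementwise product with the kernel and sum: 3·-2 + 0·-2.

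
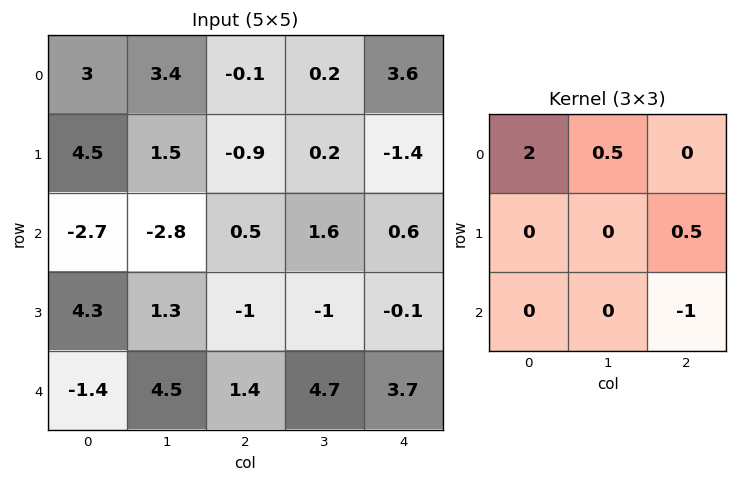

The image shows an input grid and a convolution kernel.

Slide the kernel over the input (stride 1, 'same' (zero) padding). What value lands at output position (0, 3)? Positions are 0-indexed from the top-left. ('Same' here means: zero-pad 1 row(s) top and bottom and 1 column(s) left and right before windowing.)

The receptive field on the zero-padded input at this output position is [0 0 0 / -0.1 0.2 3.6 / -0.9 0.2 -1.4]. Elementwise product with the kernel and sum: 0·2 + 0·0.5 + 3.6·0.5 + -1.4·-1.

3.2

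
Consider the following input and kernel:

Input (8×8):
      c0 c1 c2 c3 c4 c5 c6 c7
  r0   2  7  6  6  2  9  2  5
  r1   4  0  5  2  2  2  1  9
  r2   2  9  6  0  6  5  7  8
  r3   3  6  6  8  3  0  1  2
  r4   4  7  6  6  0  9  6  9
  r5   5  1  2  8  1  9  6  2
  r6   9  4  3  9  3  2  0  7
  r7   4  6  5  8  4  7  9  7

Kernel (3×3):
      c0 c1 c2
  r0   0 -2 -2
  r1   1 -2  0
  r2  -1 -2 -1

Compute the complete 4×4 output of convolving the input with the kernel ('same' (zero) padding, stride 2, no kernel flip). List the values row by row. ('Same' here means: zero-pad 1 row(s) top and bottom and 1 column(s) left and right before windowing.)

Output[0,0]: The receptive field on the zero-padded input at this output position is [0 0 0 / 0 2 7 / 0 4 0]. Elementwise product with the kernel and sum: 0·-2 + 0·-2 + 0·1 + 2·-2 + 0·-1 + 4·-2 + 0·-1.
Output[0,1]: The receptive field on the zero-padded input at this output position is [0 0 0 / 7 6 6 / 0 5 2]. Elementwise product with the kernel and sum: 0·-2 + 0·-2 + 7·1 + 6·-2 + 0·-1 + 5·-2 + 2·-1.

-12 -17 -6 -8
-24 -43 -34 -33
-37 -46 -19 -32
-44 -46 -40 -46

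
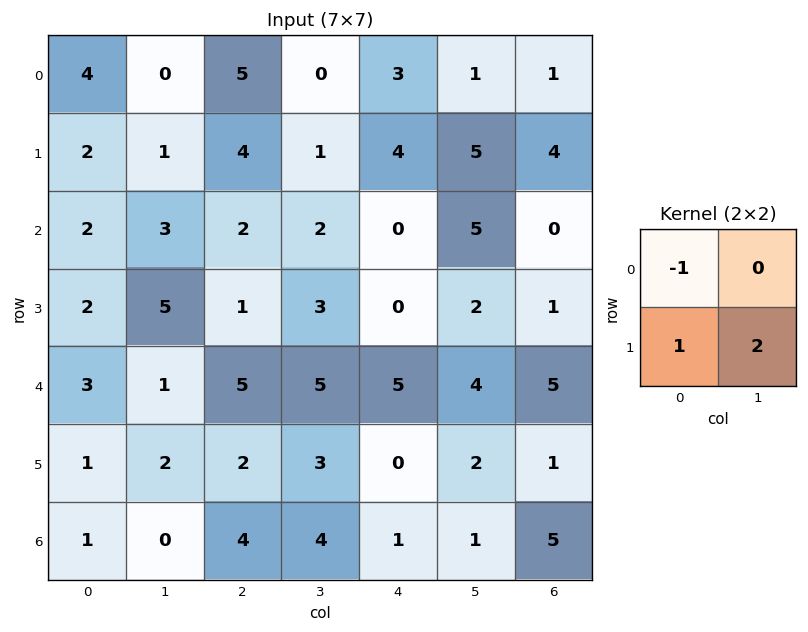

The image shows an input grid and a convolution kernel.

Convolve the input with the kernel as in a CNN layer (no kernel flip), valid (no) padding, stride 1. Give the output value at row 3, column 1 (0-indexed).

6

The receptive field on the input at this output position is [5 1 / 1 5]. Elementwise product with the kernel and sum: 5·-1 + 1·1 + 5·2.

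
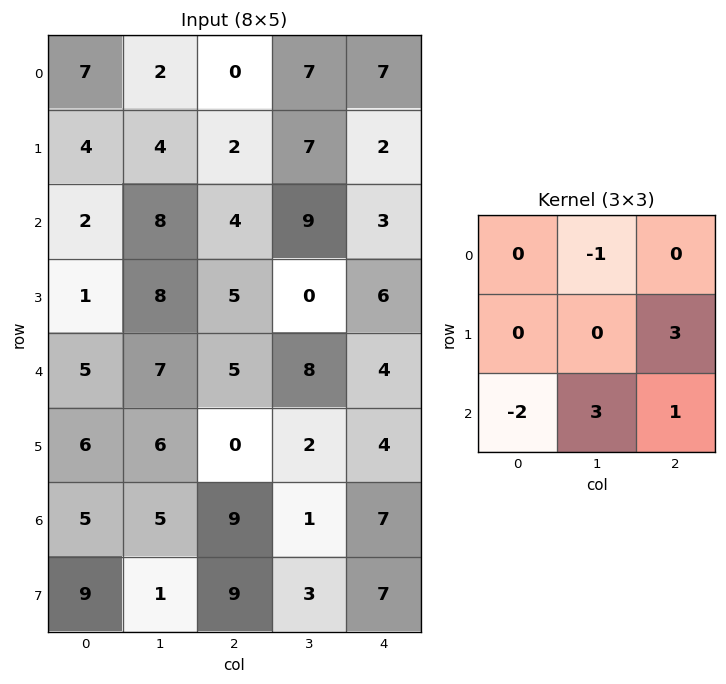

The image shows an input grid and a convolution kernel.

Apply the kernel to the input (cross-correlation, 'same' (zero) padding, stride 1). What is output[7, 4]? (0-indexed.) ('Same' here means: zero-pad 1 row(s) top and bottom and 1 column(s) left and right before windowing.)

The receptive field on the zero-padded input at this output position is [1 7 0 / 3 7 0 / 0 0 0]. Elementwise product with the kernel and sum: 7·-1 + 0·3 + 0·-2 + 0·3 + 0·1.

-7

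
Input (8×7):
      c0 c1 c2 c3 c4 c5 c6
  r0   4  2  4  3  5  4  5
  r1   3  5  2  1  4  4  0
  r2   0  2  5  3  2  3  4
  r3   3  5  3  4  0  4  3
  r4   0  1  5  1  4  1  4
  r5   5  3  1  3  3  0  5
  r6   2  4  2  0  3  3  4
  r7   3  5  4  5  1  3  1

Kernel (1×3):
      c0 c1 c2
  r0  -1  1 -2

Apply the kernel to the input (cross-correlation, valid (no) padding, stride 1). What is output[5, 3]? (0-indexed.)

0

The receptive field on the input at this output position is [3 3 0]. Elementwise product with the kernel and sum: 3·-1 + 3·1 + 0·-2.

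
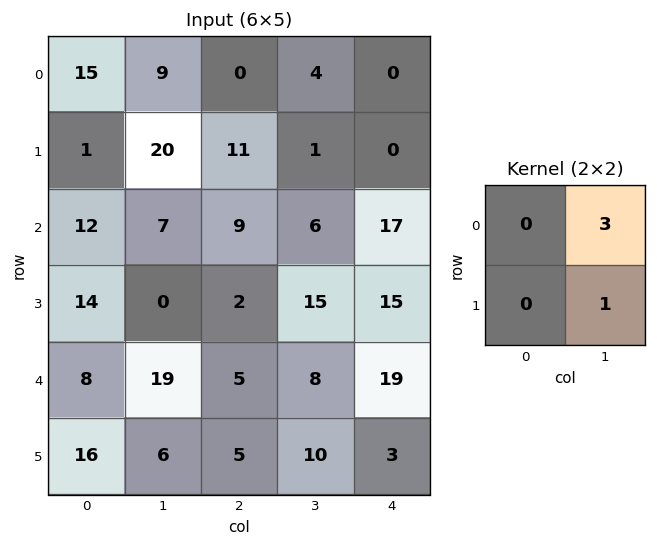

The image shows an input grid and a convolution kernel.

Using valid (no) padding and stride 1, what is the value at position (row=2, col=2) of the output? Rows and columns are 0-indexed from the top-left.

The receptive field on the input at this output position is [9 6 / 2 15]. Elementwise product with the kernel and sum: 6·3 + 15·1.

33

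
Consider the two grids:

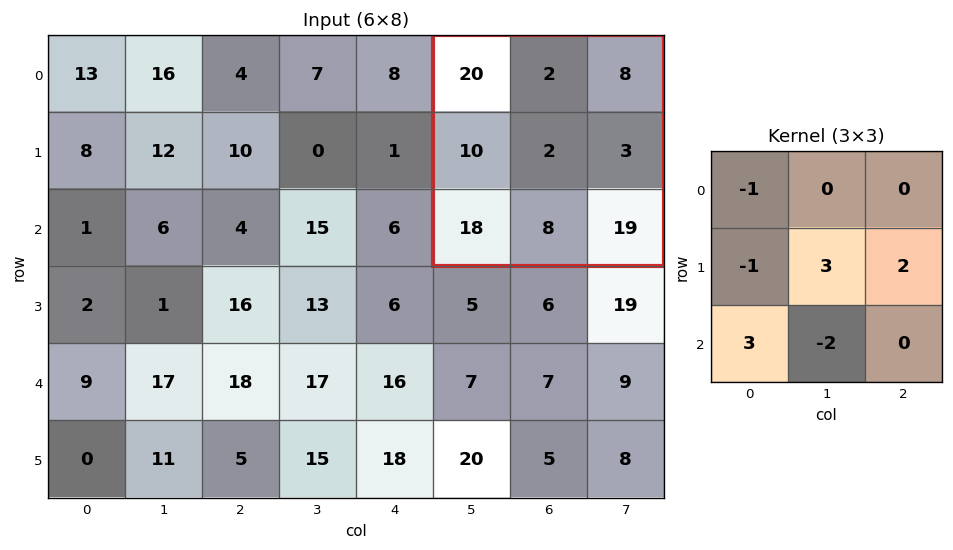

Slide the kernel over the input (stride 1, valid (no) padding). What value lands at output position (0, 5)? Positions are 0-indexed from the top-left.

The receptive field on the input at this output position is [20 2 8 / 10 2 3 / 18 8 19]. Elementwise product with the kernel and sum: 20·-1 + 10·-1 + 2·3 + 3·2 + 18·3 + 8·-2.

20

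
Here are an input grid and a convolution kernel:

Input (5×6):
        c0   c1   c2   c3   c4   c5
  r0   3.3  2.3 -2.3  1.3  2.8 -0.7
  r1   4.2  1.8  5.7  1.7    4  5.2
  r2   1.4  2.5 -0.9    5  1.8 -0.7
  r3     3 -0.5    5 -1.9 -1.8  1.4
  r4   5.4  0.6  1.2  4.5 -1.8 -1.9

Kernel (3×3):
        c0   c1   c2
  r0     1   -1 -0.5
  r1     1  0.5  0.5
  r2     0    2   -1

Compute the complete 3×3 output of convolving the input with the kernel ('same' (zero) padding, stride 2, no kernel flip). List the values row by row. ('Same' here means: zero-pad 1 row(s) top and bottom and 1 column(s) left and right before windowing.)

Output[0,0]: The receptive field on the zero-padded input at this output position is [0 0 0 / 0 3.3 2.3 / 0 4.2 1.8]. Elementwise product with the kernel and sum: 0·1 + 0·-1 + 0·-0.5 + 0·1 + 3.3·0.5 + 2.3·0.5 + 4.2·2 + 1.8·-1.
Output[0,1]: The receptive field on the zero-padded input at this output position is [0 0 0 / 2.3 -2.3 1.3 / 1.8 5.7 1.7]. Elementwise product with the kernel and sum: 0·1 + 0·-1 + 0·-0.5 + 2.3·1 + -2.3·0.5 + 1.3·0.5 + 5.7·2 + 1.7·-1.

9.4 11.5 5.15
3.35 11.7 -4.35
0.25 -1.1 1.85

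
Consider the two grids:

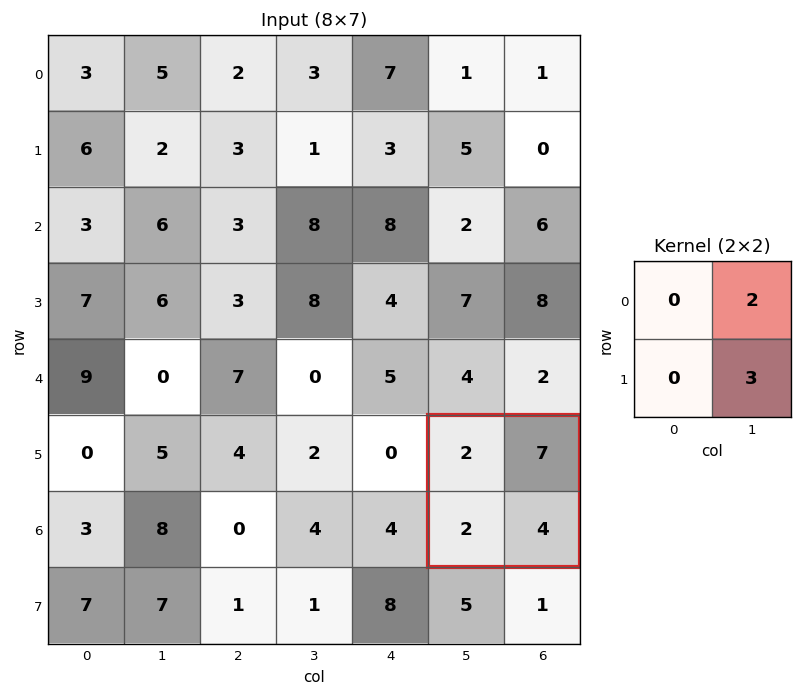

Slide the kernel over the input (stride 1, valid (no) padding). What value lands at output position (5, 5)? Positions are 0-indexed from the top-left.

26

The receptive field on the input at this output position is [2 7 / 2 4]. Elementwise product with the kernel and sum: 7·2 + 4·3.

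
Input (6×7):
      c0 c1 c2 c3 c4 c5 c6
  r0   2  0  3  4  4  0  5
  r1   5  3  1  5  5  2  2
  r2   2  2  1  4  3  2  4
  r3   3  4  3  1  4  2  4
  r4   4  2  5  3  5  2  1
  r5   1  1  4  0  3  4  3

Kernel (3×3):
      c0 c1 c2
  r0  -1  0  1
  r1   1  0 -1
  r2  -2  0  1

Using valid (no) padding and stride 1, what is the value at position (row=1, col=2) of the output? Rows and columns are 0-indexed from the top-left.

The receptive field on the input at this output position is [1 5 5 / 1 4 3 / 3 1 4]. Elementwise product with the kernel and sum: 1·-1 + 5·1 + 1·1 + 3·-1 + 3·-2 + 4·1.

0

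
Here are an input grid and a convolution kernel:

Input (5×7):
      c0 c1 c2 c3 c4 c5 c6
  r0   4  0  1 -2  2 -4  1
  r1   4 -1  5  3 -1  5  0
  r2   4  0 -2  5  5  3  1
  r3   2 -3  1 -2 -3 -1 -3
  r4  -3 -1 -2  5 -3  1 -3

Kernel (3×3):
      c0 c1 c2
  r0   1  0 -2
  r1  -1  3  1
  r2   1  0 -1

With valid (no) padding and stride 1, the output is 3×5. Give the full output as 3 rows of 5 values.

Output[0,0]: The receptive field on the input at this output position is [4 0 1 / 4 -1 5 / 4 0 -2]. Elementwise product with the kernel and sum: 4·1 + 1·-2 + 4·-1 + -1·3 + 5·1 + 4·1 + -2·-1.
Output[0,1]: The receptive field on the input at this output position is [0 1 -2 / -1 5 3 / 0 -2 5]. Elementwise product with the kernel and sum: 0·1 + -2·-2 + -1·-1 + 5·3 + 3·1 + 0·1 + 5·-1.

6 18 -7 7 20
-11 -9 33 5 4
-3 -12 -21 -5 0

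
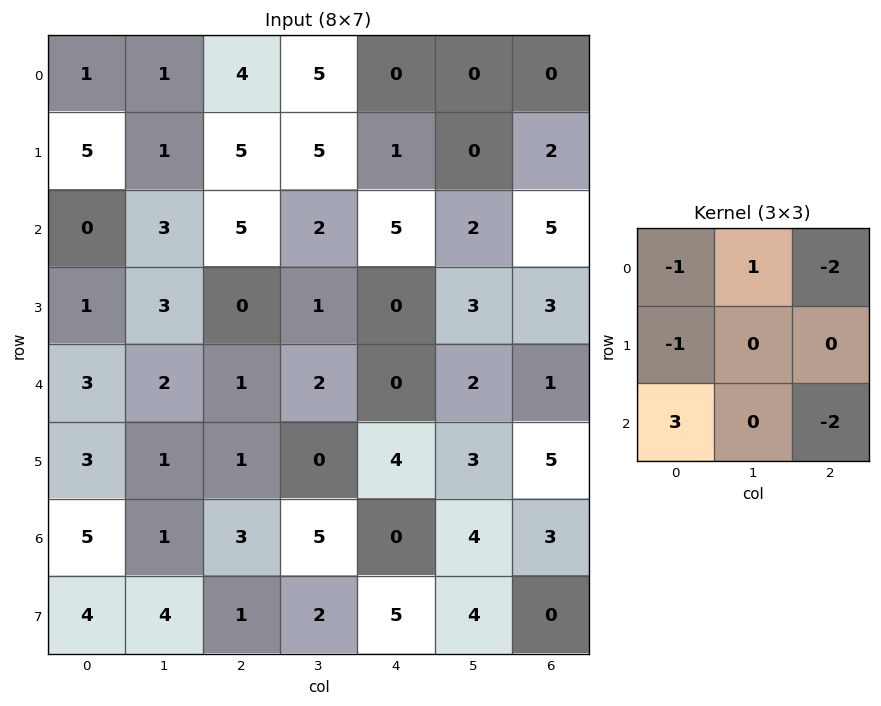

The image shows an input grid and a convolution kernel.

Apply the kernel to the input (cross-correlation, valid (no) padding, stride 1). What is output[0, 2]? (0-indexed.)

The receptive field on the input at this output position is [4 5 0 / 5 5 1 / 5 2 5]. Elementwise product with the kernel and sum: 4·-1 + 5·1 + 0·-2 + 5·-1 + 5·3 + 5·-2.

1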